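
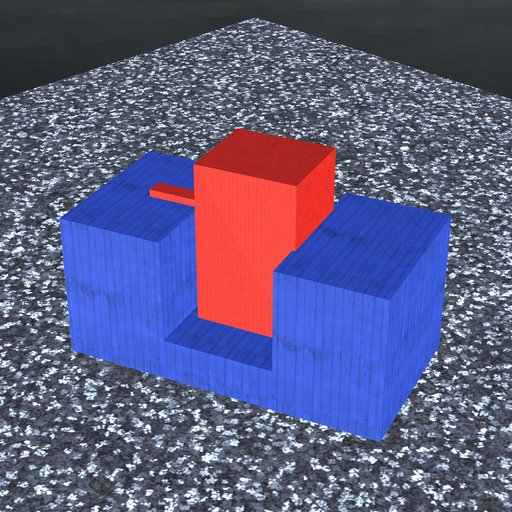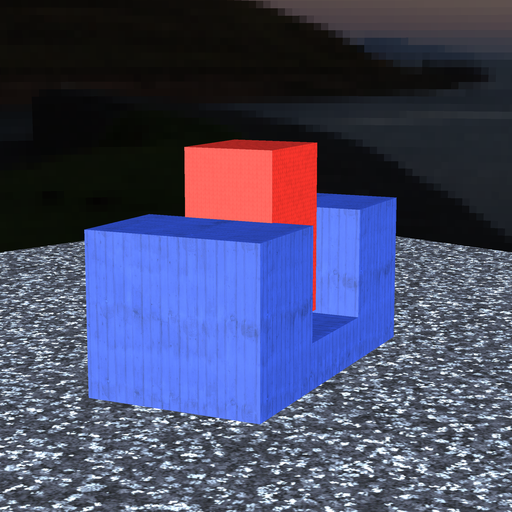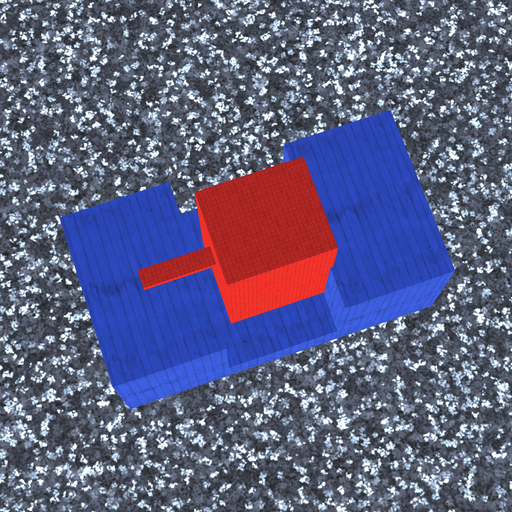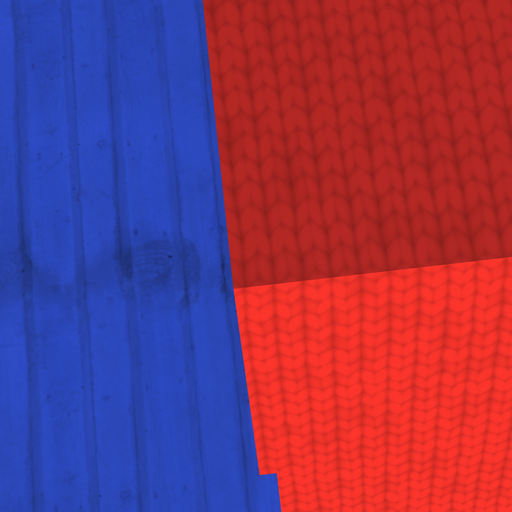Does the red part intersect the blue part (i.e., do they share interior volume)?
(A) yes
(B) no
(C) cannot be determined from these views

(A) yes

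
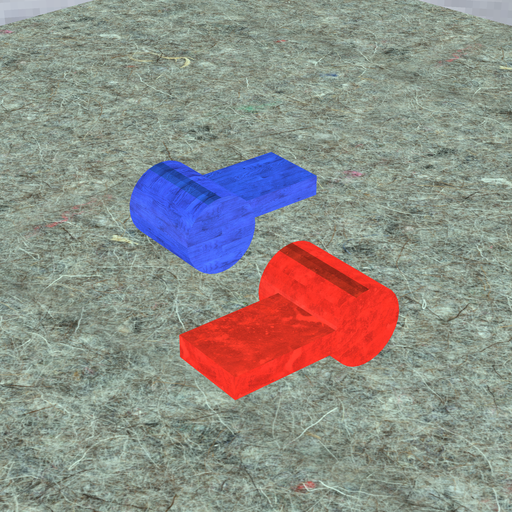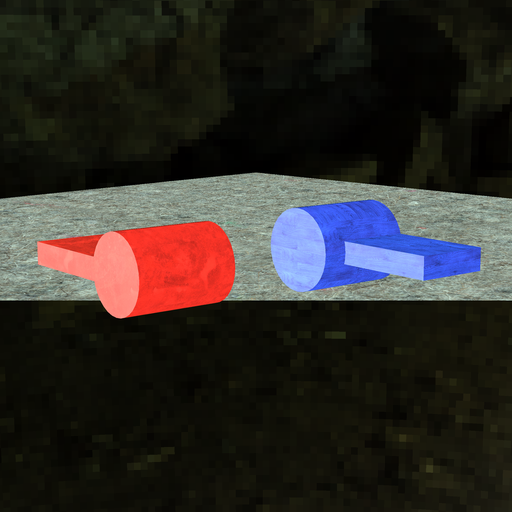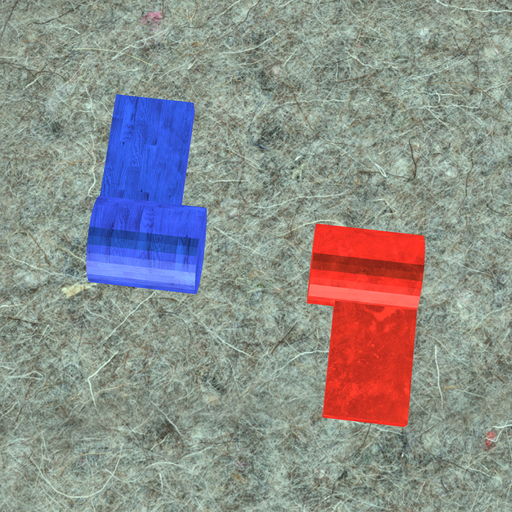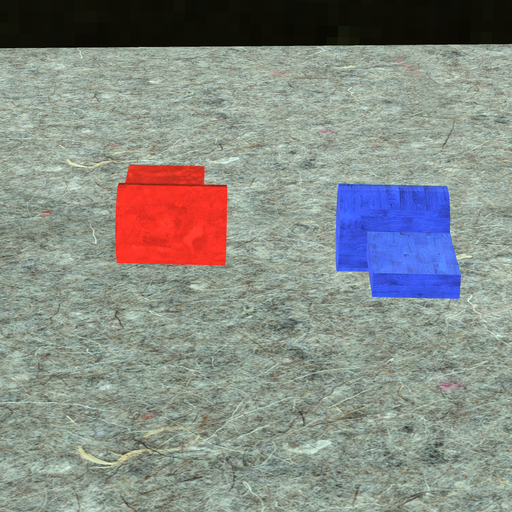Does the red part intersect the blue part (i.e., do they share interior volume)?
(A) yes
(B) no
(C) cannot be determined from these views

(B) no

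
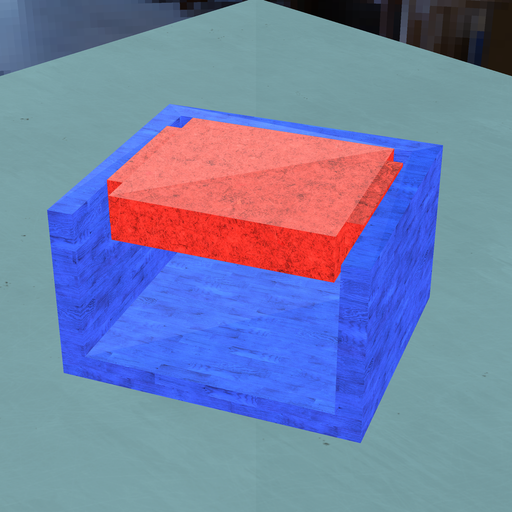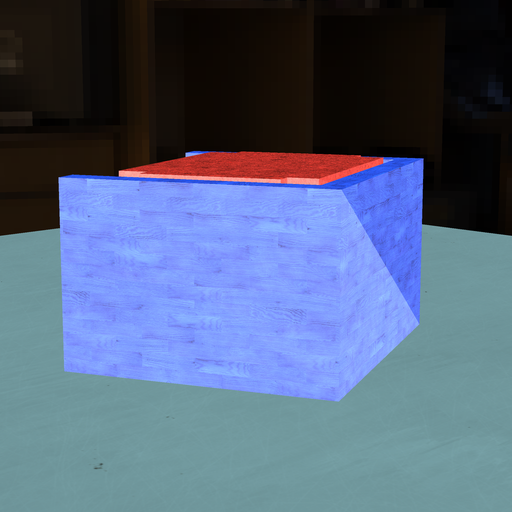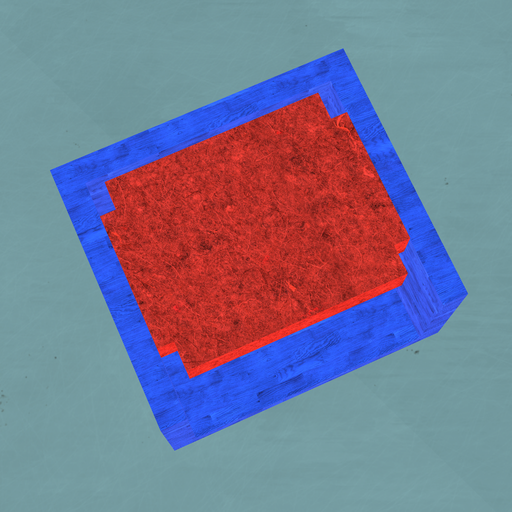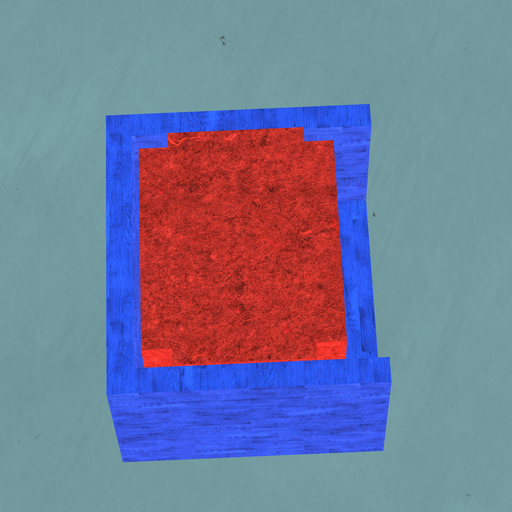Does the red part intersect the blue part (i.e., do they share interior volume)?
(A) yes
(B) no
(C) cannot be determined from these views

(B) no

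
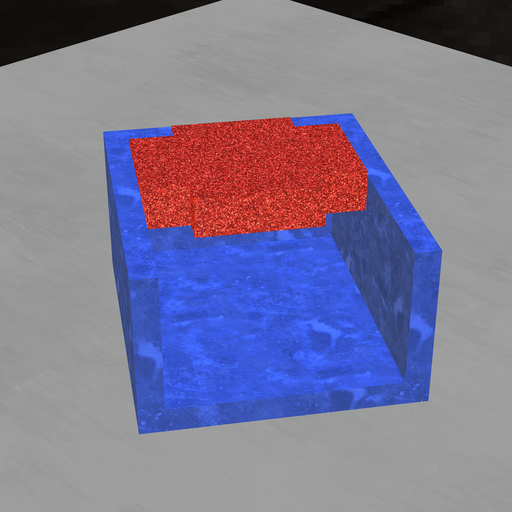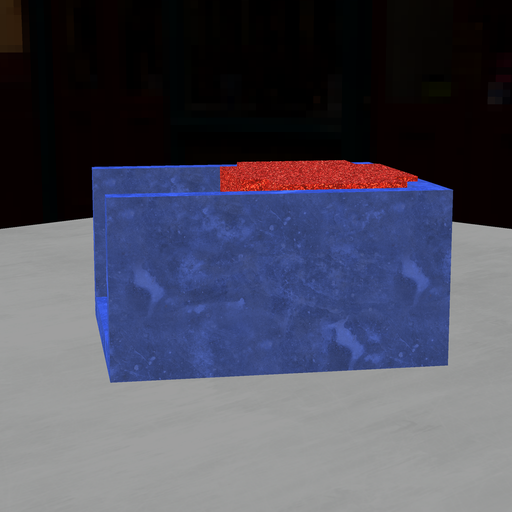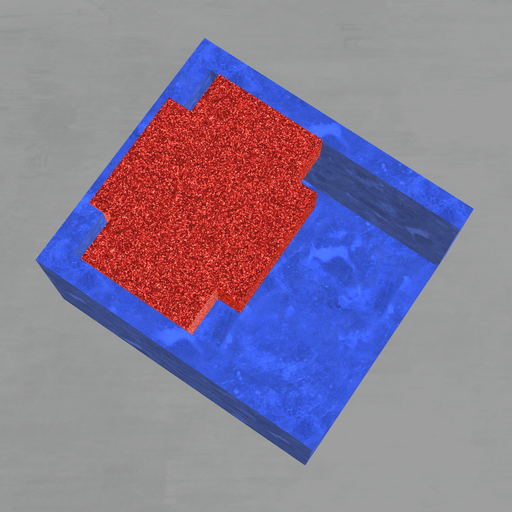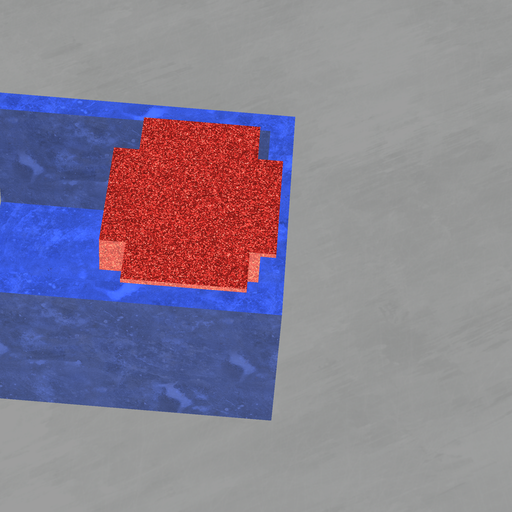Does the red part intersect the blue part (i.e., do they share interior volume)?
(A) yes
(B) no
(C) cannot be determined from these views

(A) yes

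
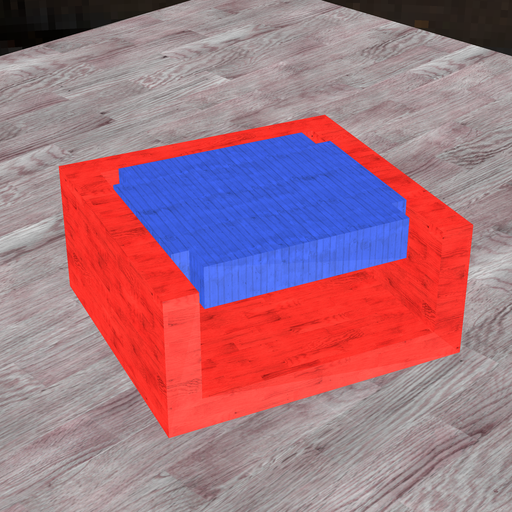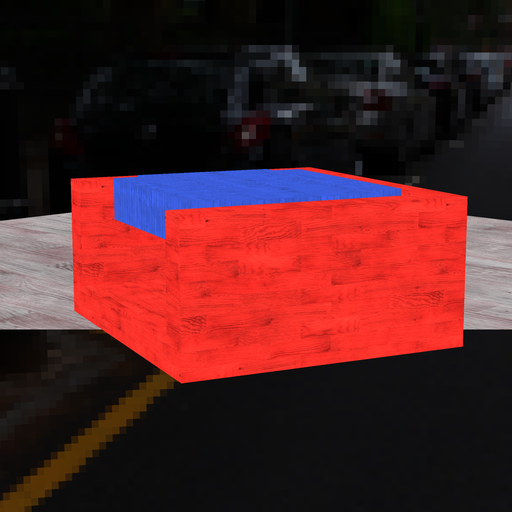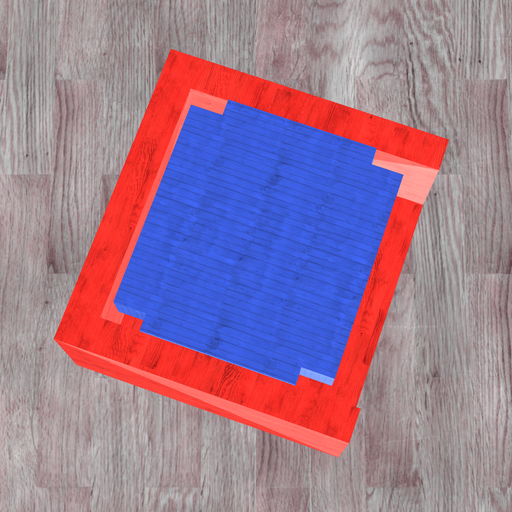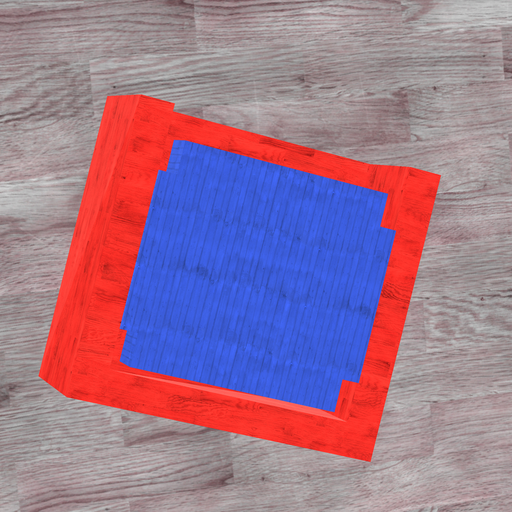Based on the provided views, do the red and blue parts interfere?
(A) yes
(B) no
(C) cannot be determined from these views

(B) no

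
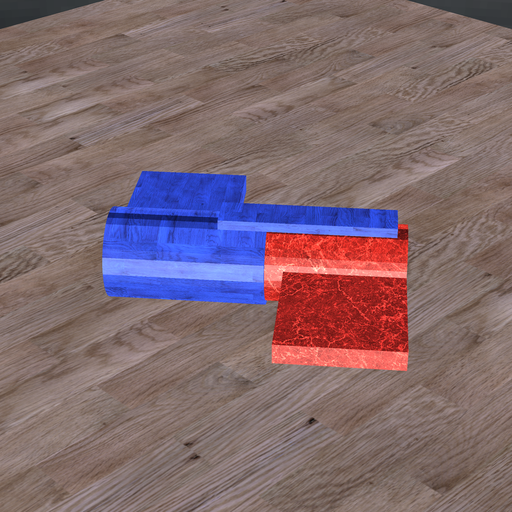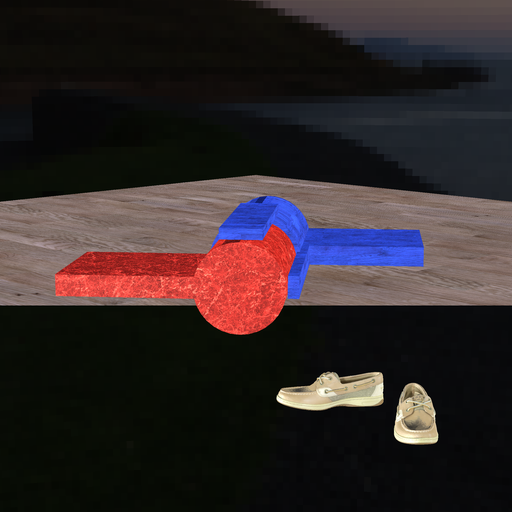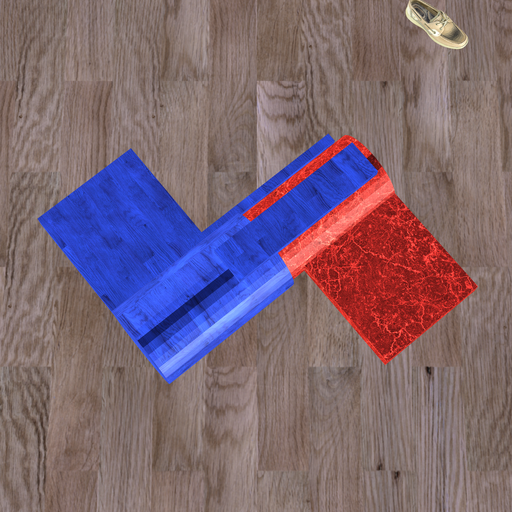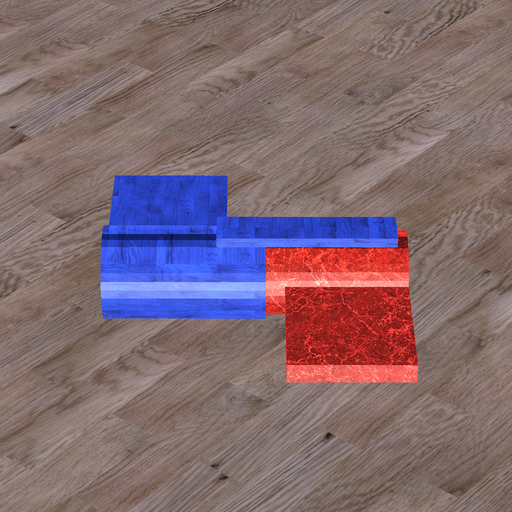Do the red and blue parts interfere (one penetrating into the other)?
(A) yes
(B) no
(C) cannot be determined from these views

(A) yes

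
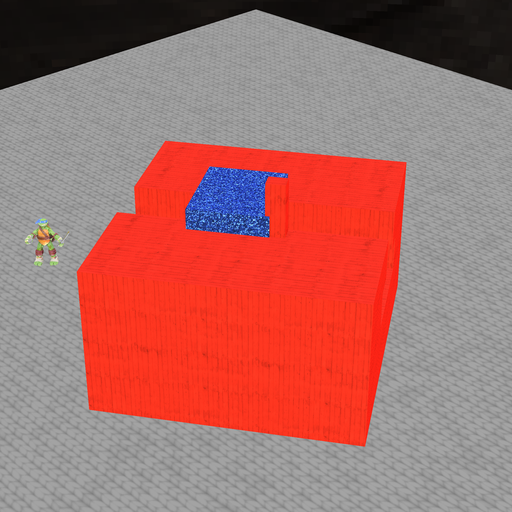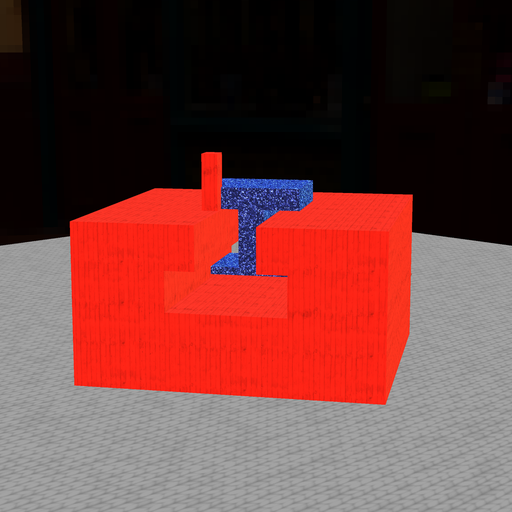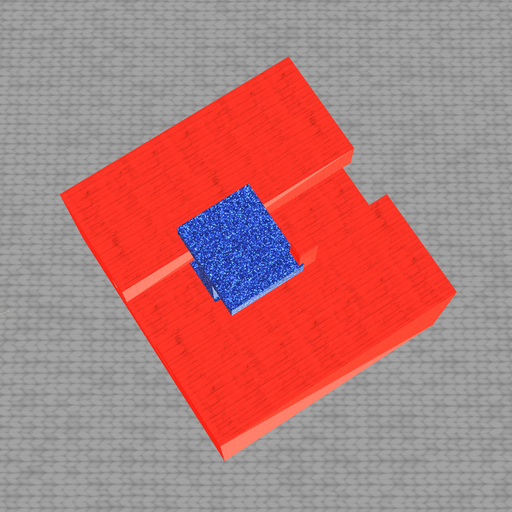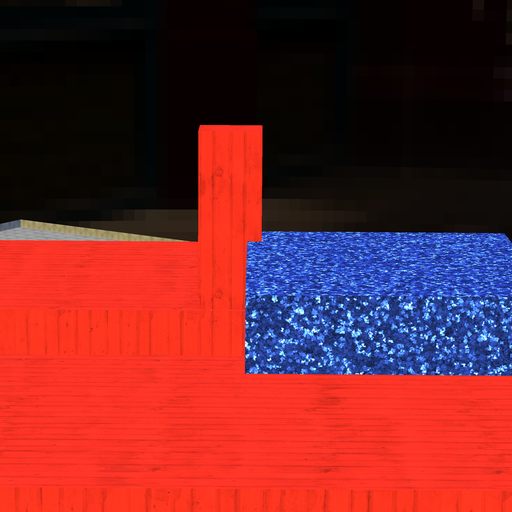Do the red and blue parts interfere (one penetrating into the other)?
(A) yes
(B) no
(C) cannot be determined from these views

(A) yes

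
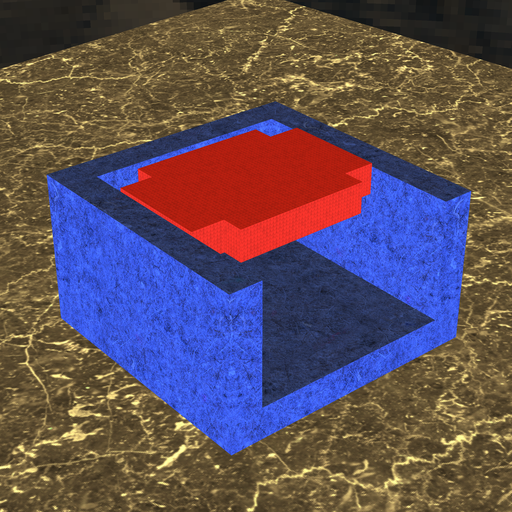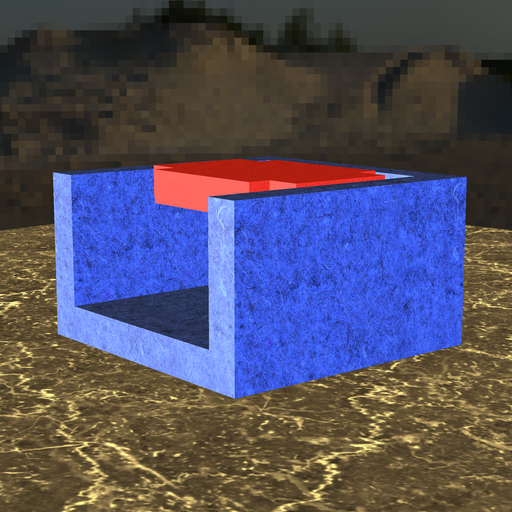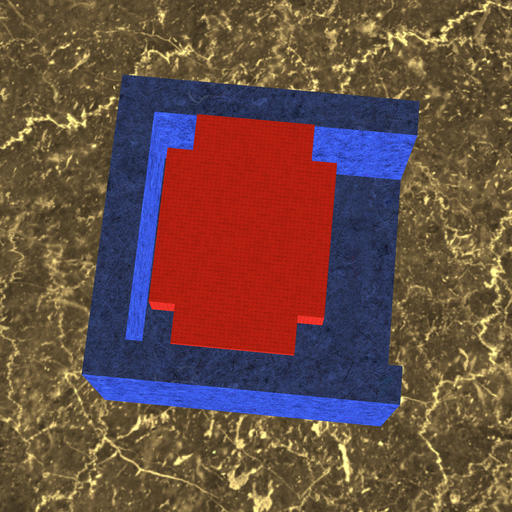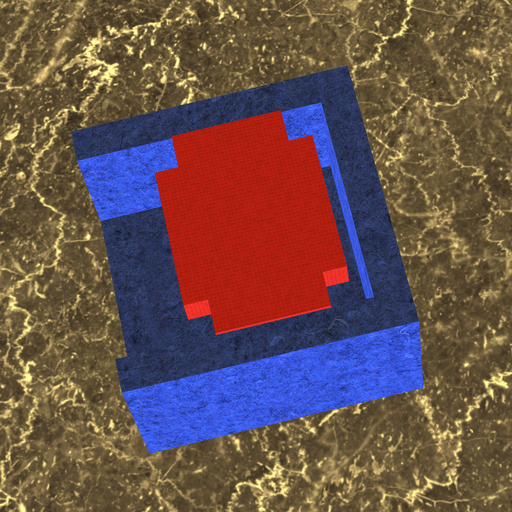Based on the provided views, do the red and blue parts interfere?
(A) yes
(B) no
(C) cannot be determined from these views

(B) no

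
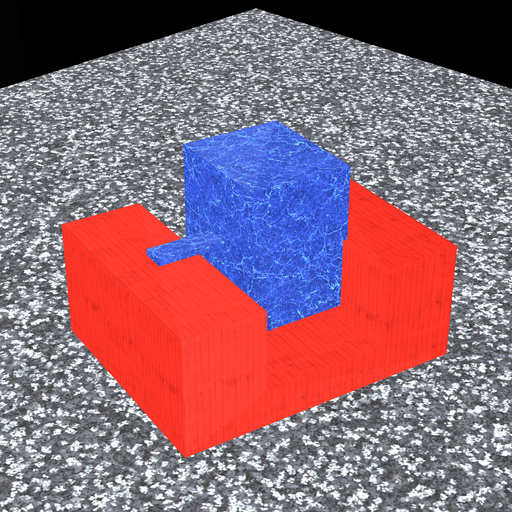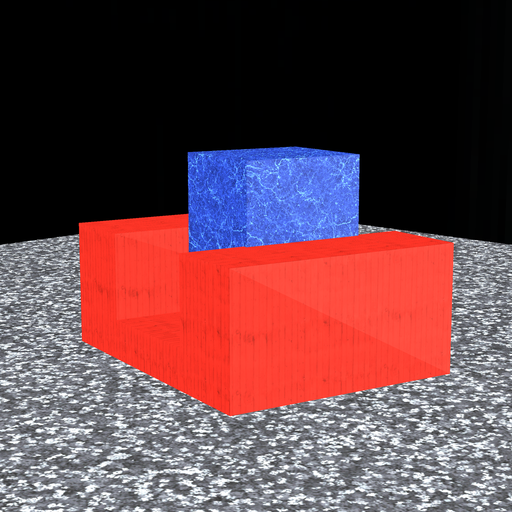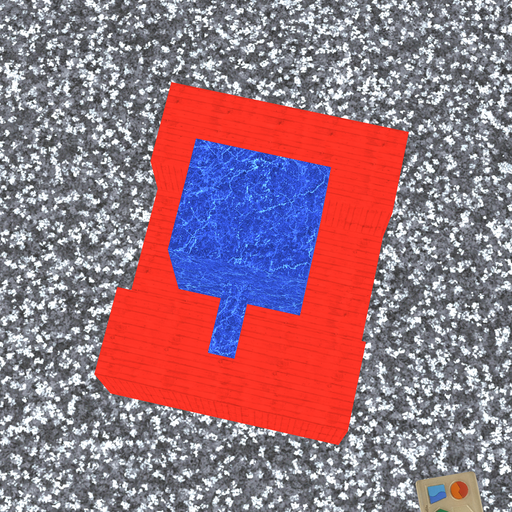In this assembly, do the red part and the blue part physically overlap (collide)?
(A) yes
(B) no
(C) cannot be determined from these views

(C) cannot be determined from these views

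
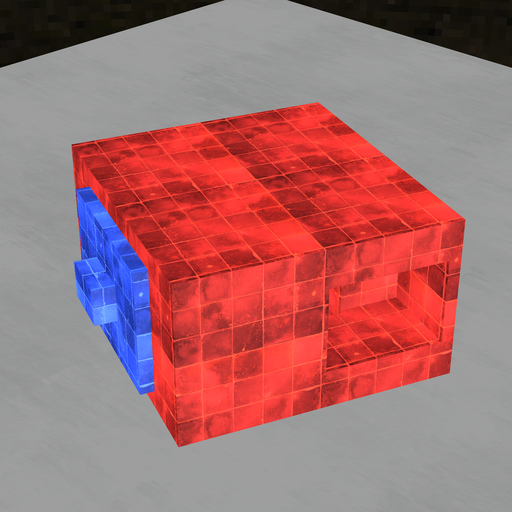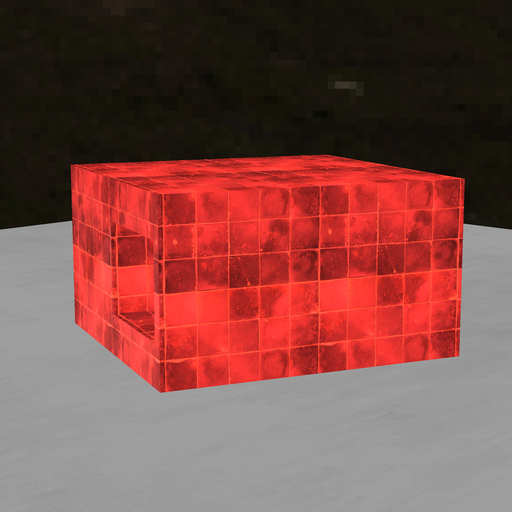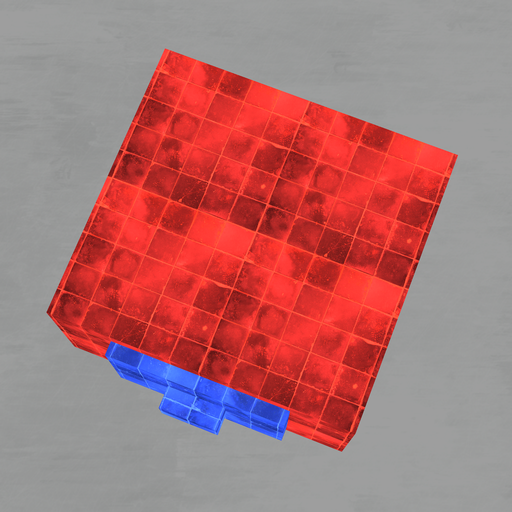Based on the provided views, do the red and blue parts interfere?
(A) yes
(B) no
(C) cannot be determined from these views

(C) cannot be determined from these views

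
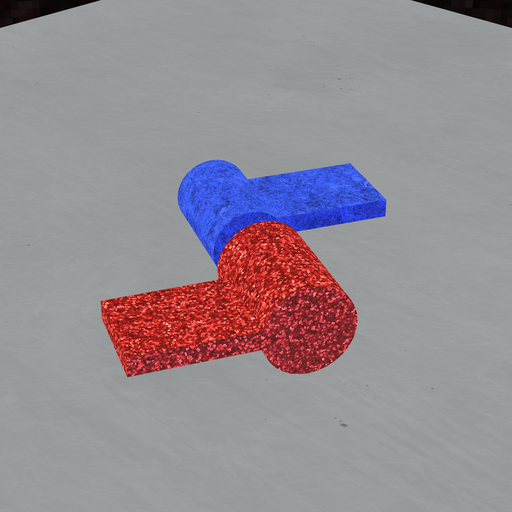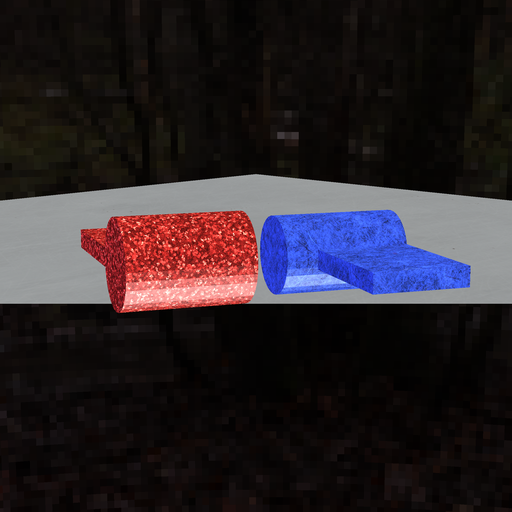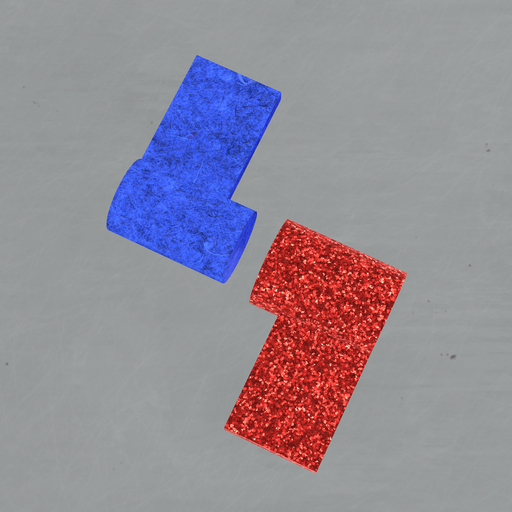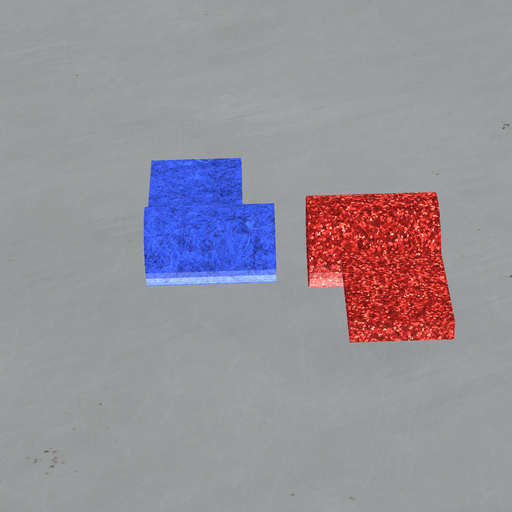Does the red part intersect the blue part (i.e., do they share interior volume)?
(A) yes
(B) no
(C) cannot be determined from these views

(B) no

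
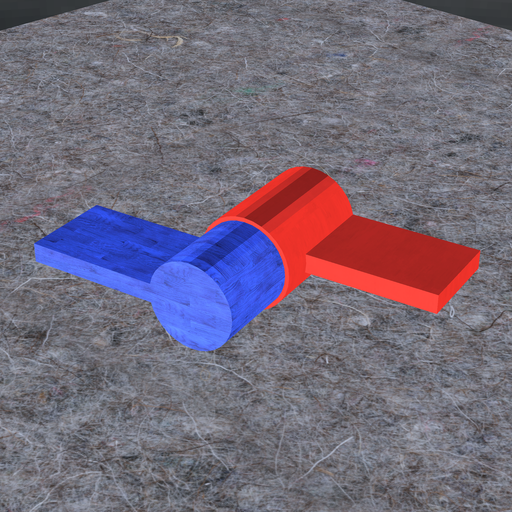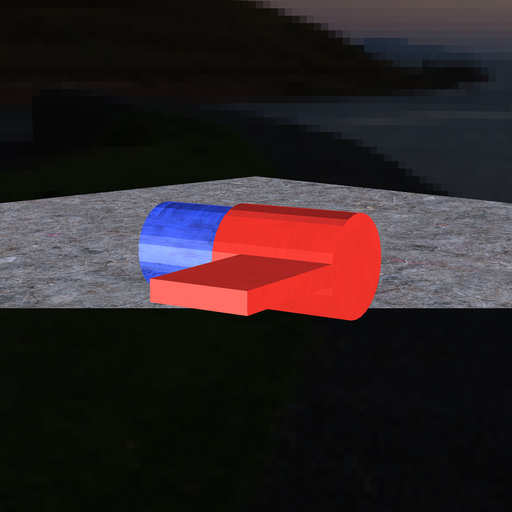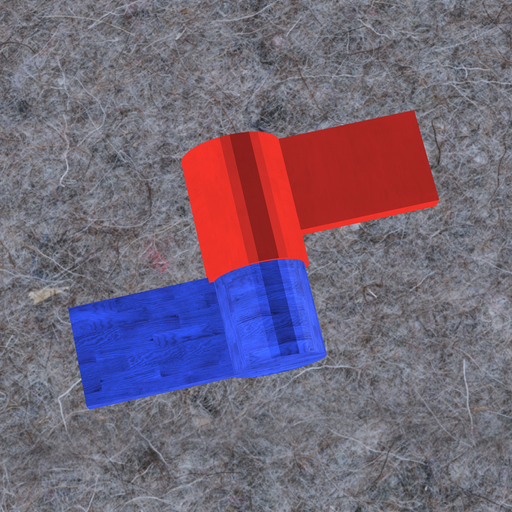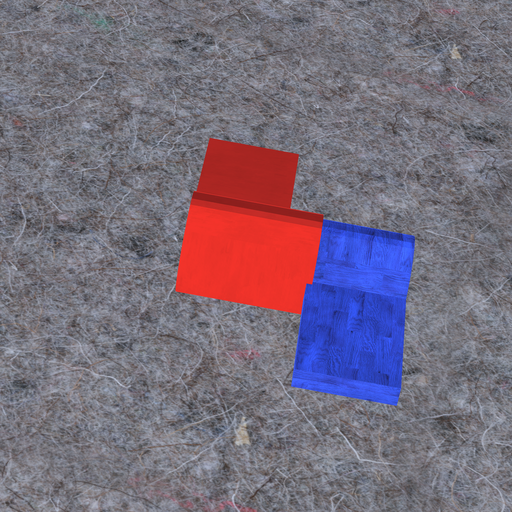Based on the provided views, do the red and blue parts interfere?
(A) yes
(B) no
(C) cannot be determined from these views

(A) yes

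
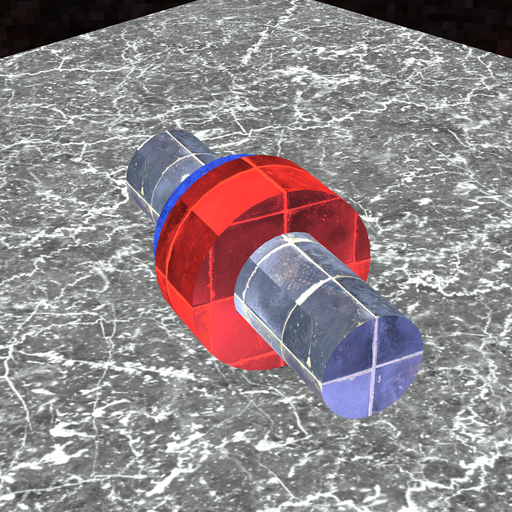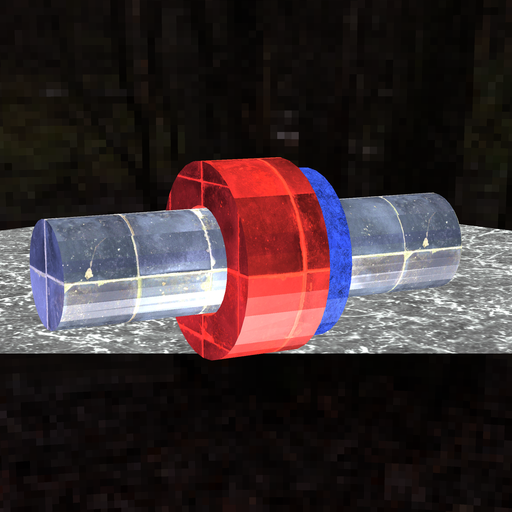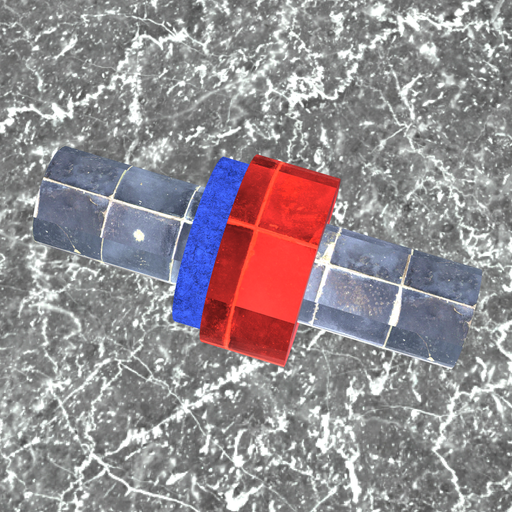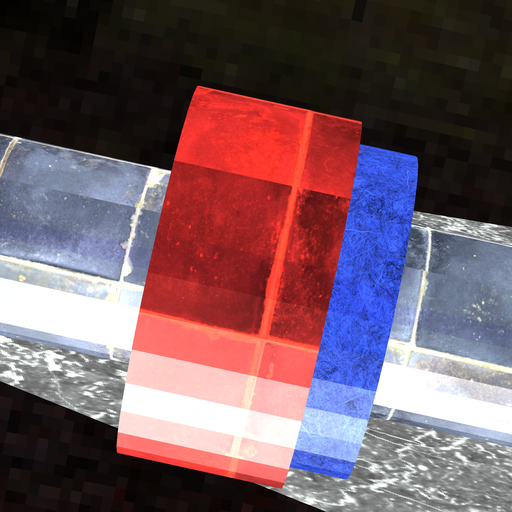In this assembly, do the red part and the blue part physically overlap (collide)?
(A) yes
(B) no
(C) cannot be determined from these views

(A) yes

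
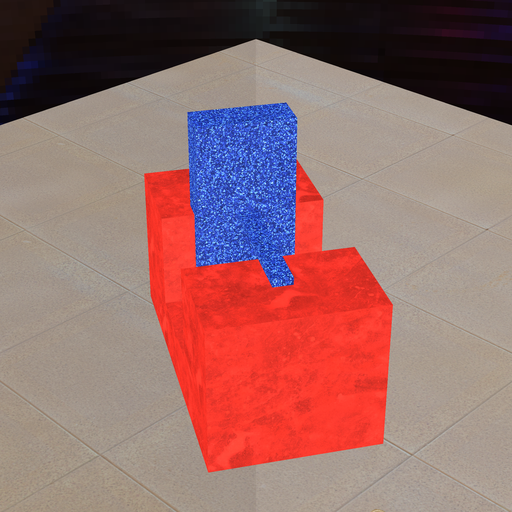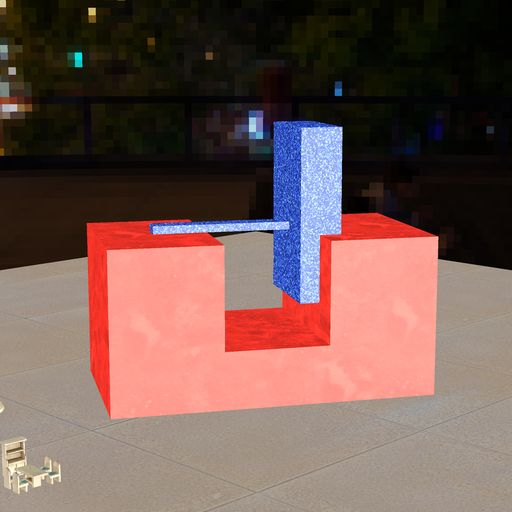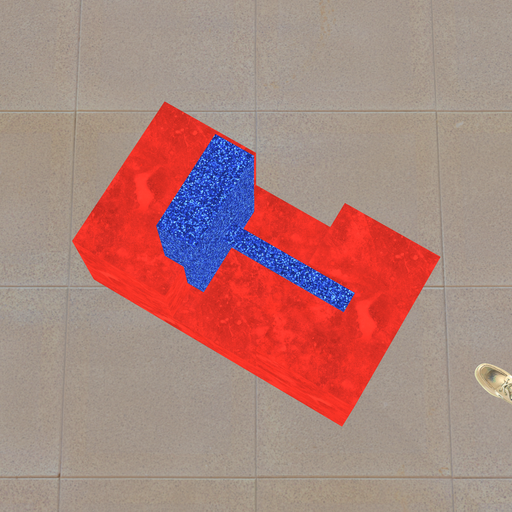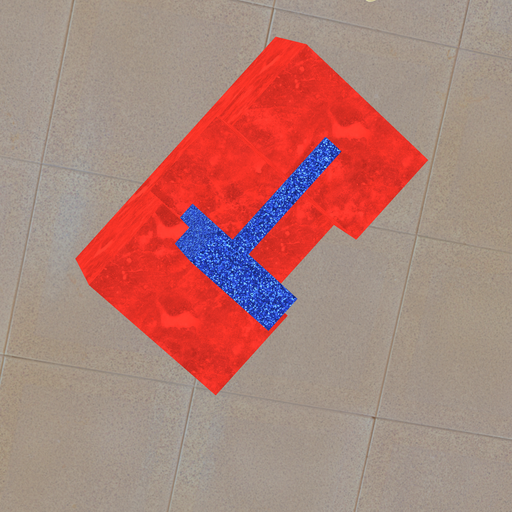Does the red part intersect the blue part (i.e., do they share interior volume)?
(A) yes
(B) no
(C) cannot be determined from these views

(A) yes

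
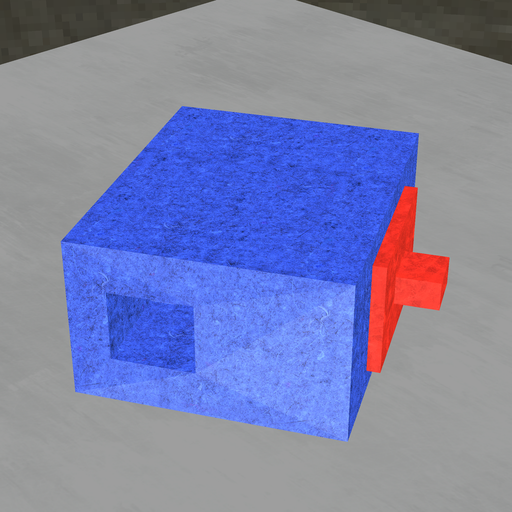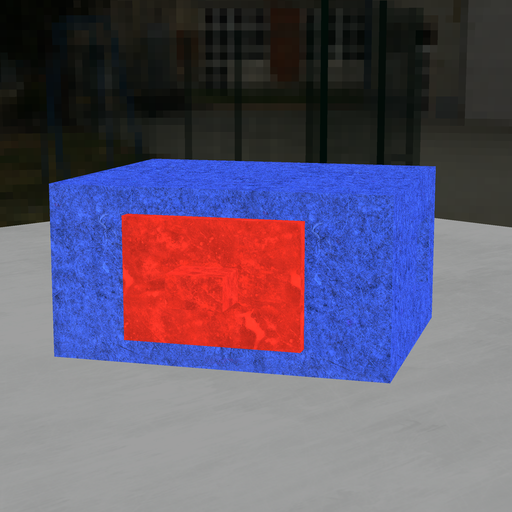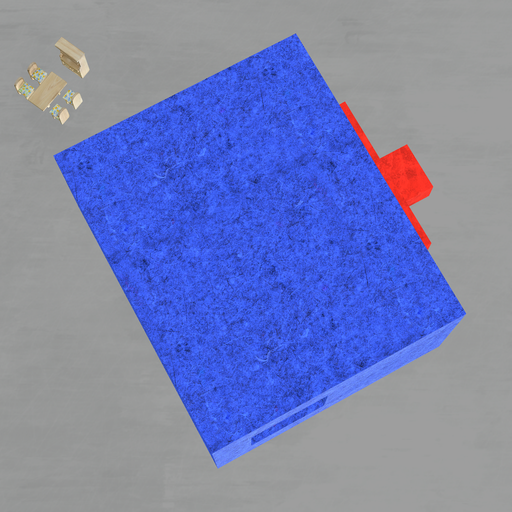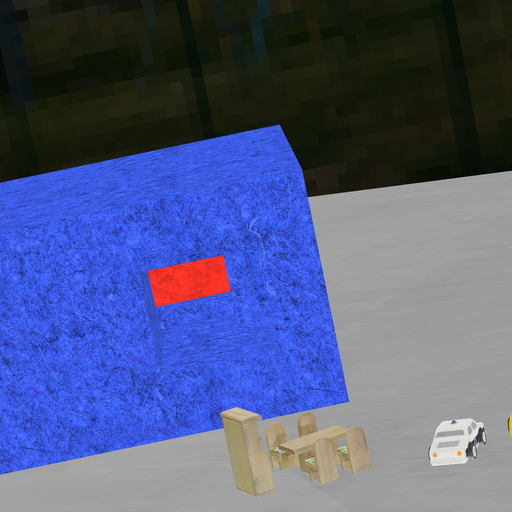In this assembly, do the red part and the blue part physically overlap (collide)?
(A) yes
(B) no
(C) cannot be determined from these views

(A) yes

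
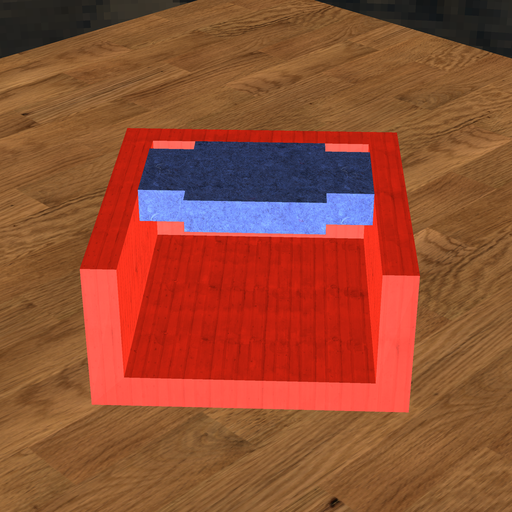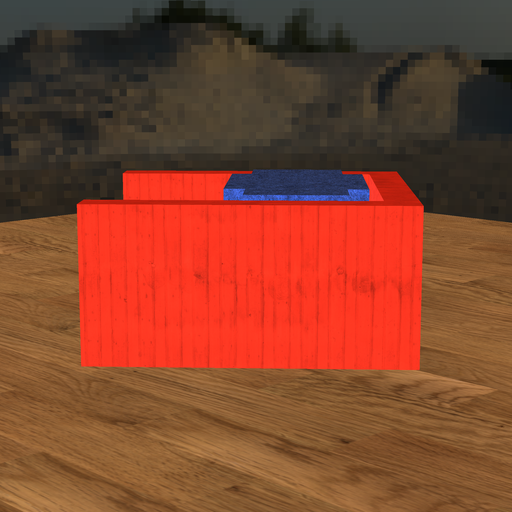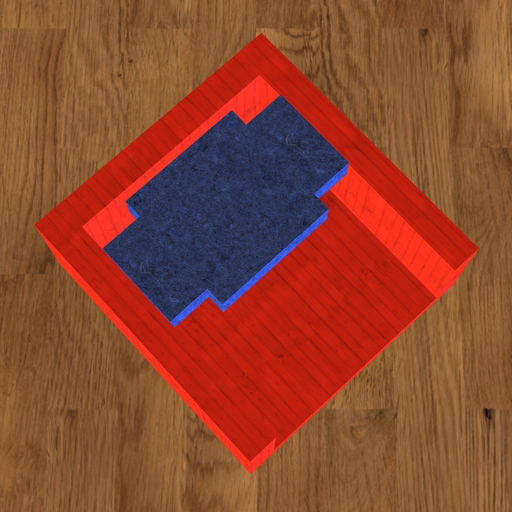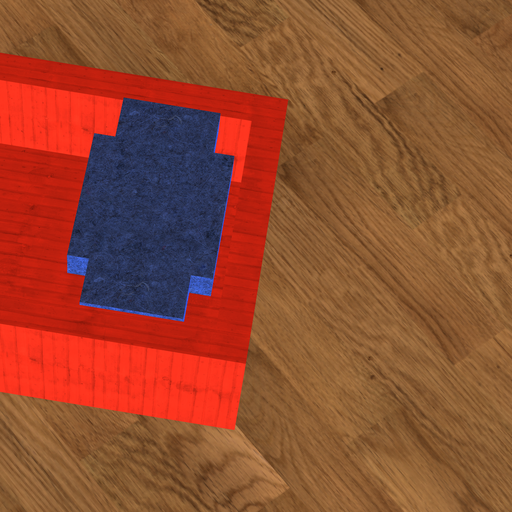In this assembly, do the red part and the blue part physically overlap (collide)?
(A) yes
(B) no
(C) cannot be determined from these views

(B) no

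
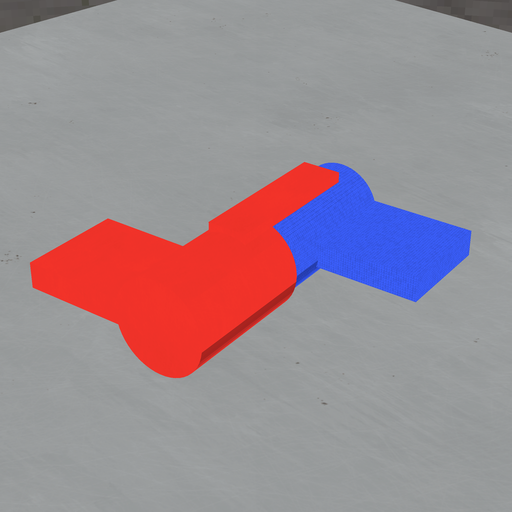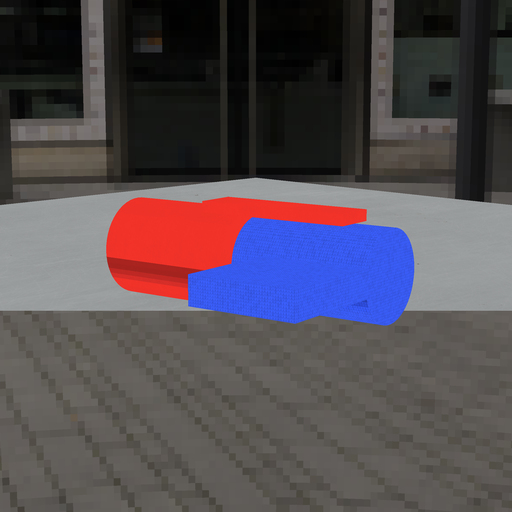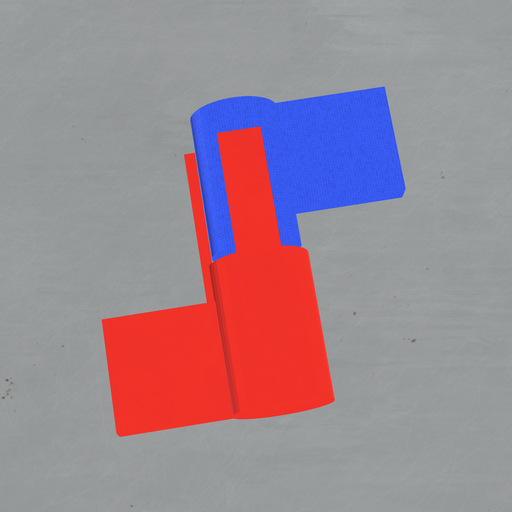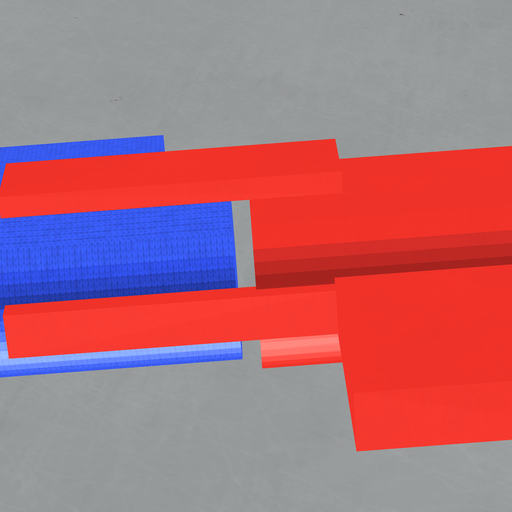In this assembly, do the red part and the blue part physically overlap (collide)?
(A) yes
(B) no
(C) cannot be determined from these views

(B) no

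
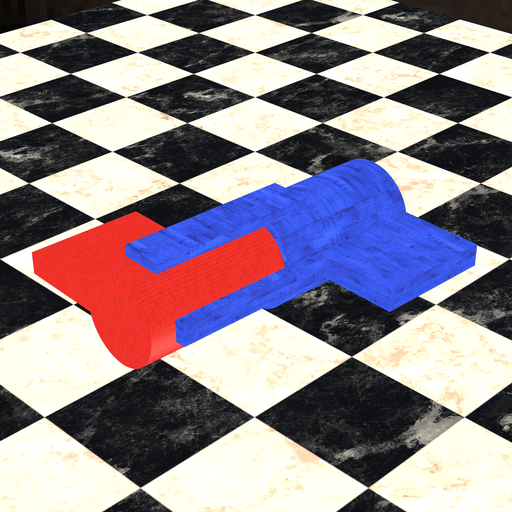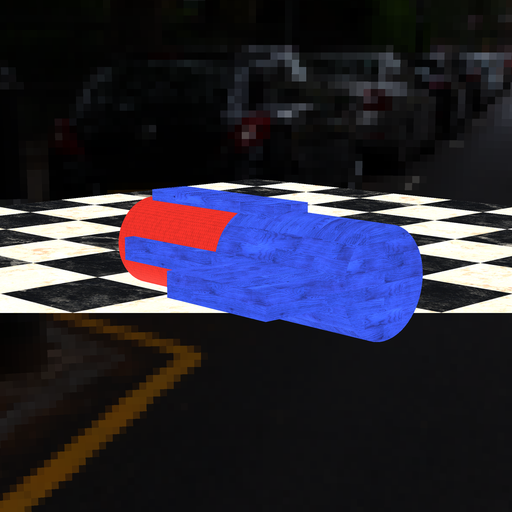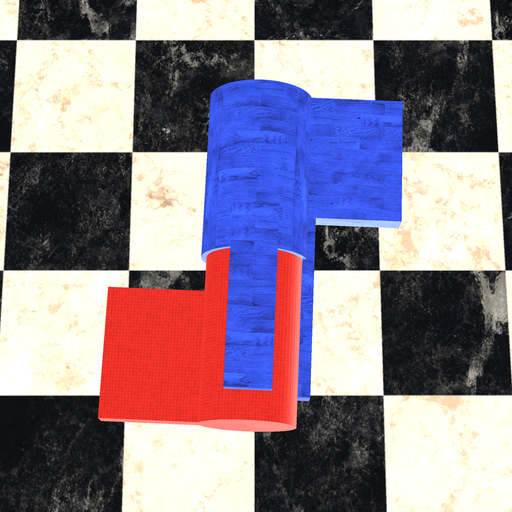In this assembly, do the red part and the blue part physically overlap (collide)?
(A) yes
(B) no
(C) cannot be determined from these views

(C) cannot be determined from these views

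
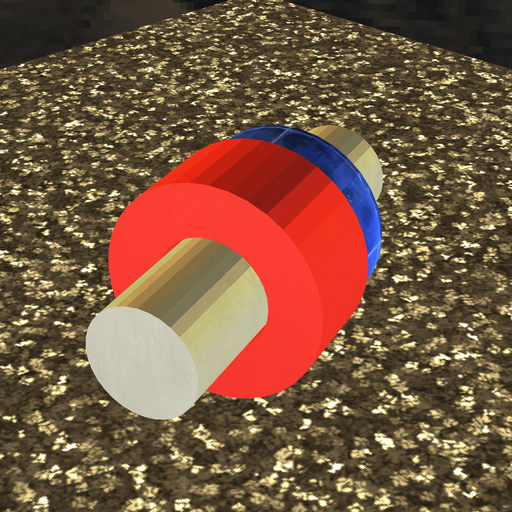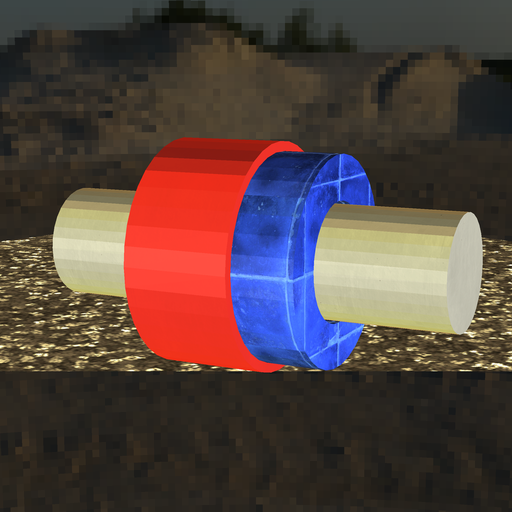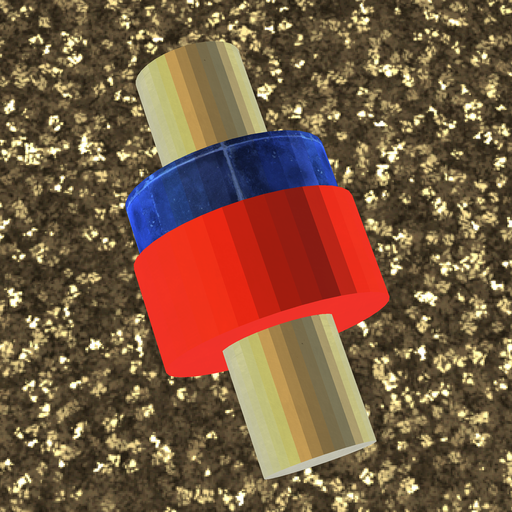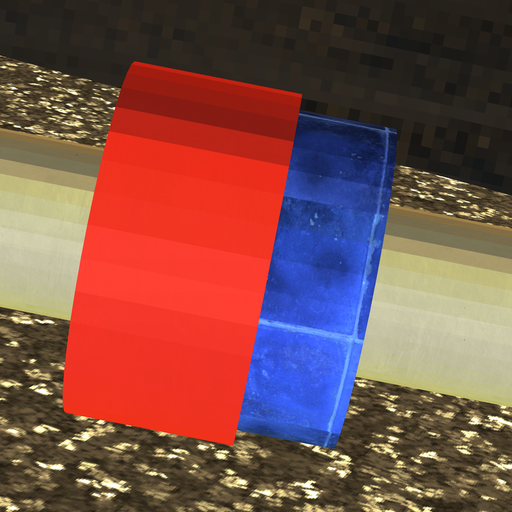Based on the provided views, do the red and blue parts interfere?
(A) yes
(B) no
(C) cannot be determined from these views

(A) yes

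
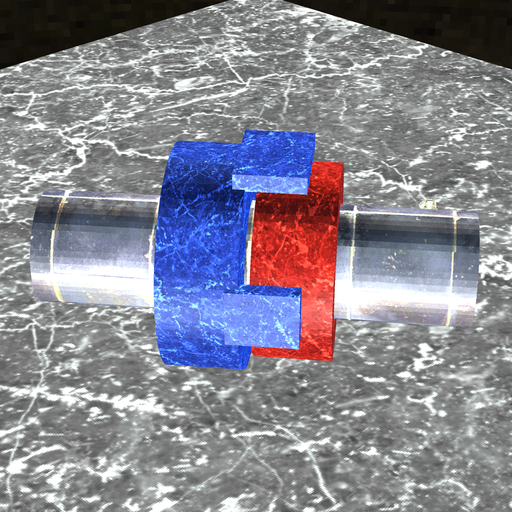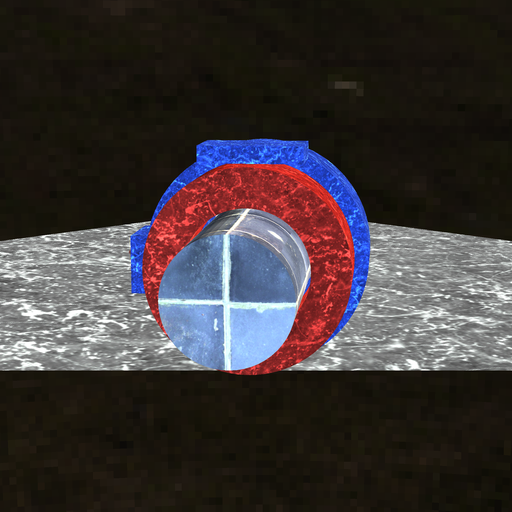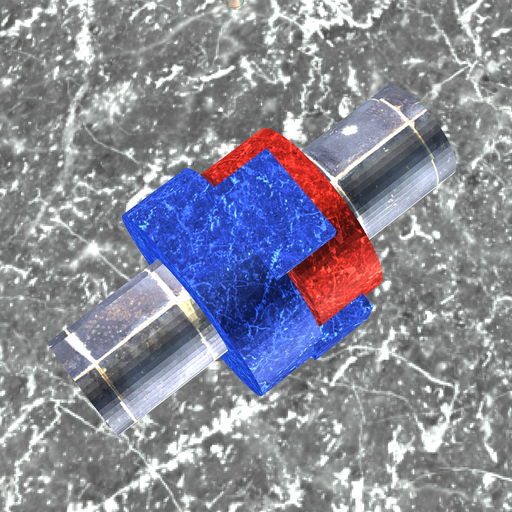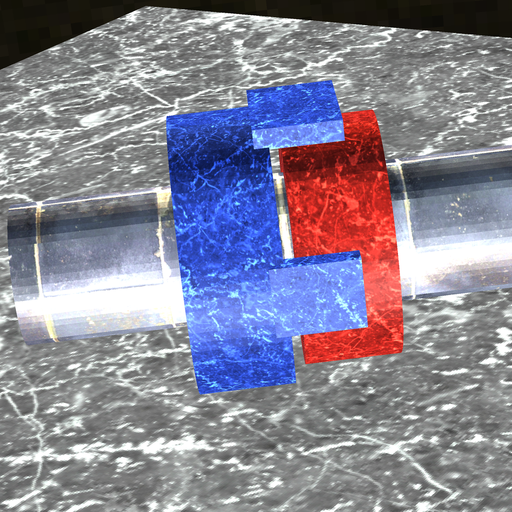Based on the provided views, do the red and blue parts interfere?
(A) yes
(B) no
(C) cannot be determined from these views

(B) no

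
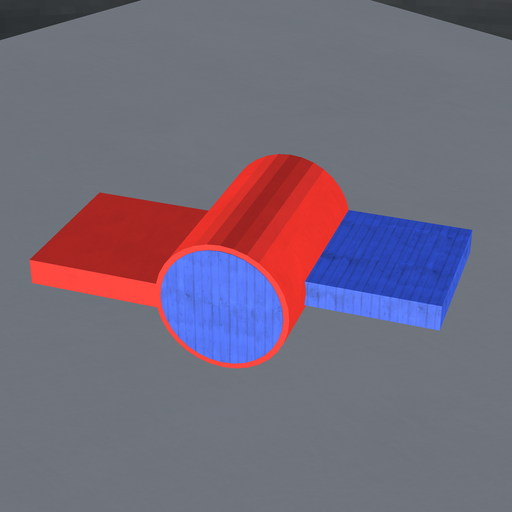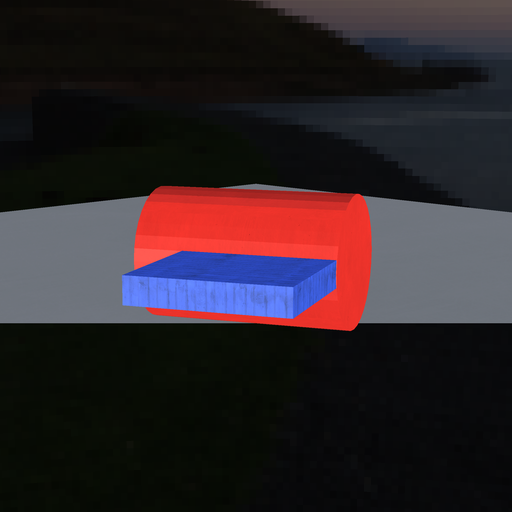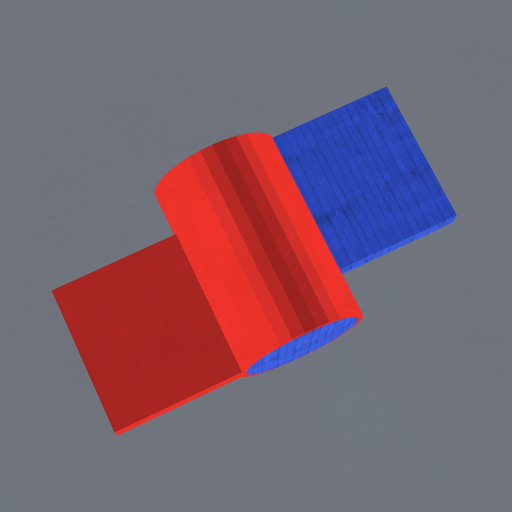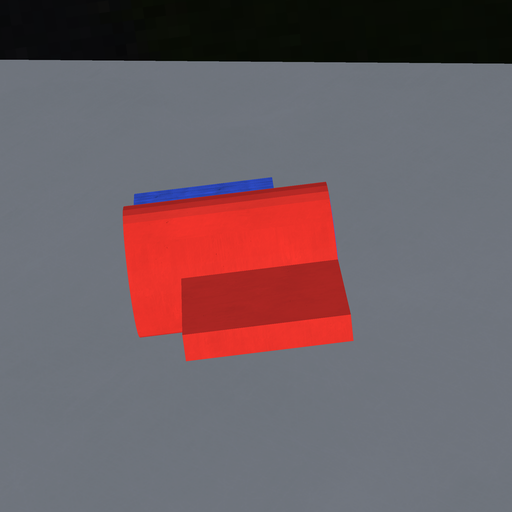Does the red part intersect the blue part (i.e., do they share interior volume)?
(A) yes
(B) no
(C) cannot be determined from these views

(A) yes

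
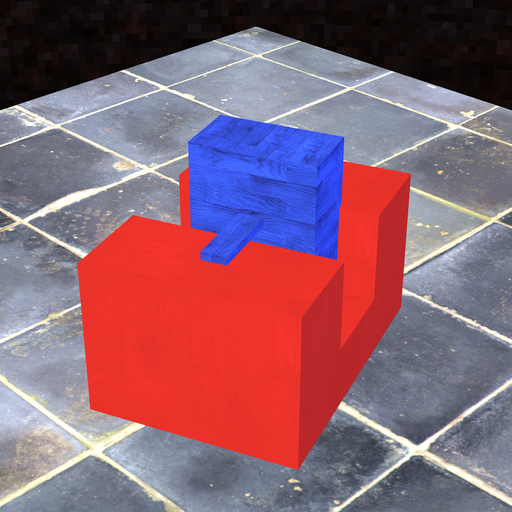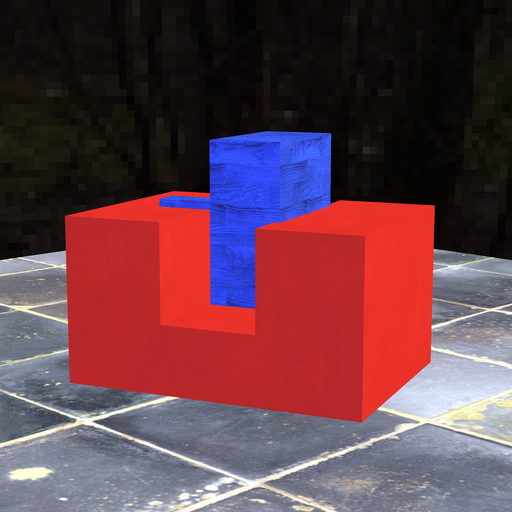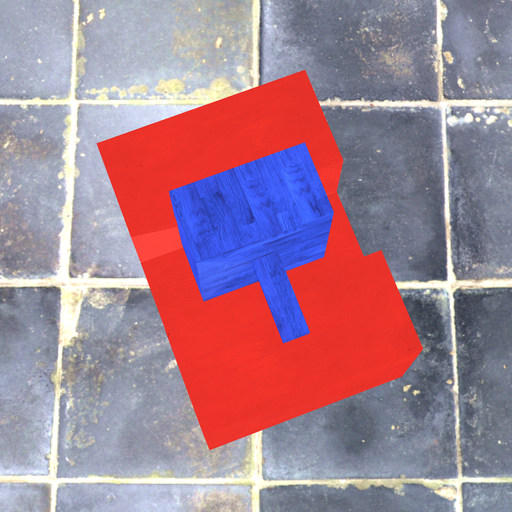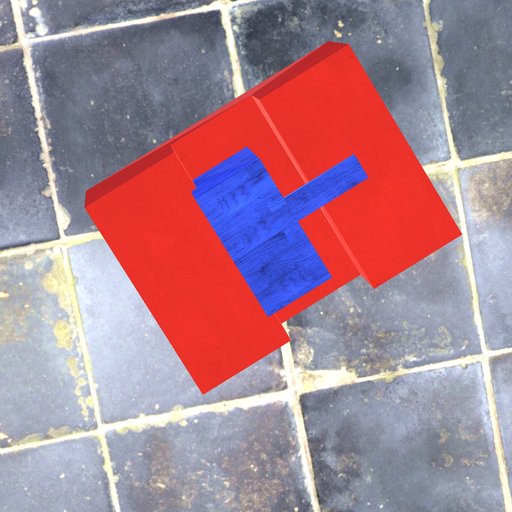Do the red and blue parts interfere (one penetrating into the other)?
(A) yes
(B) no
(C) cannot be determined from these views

(A) yes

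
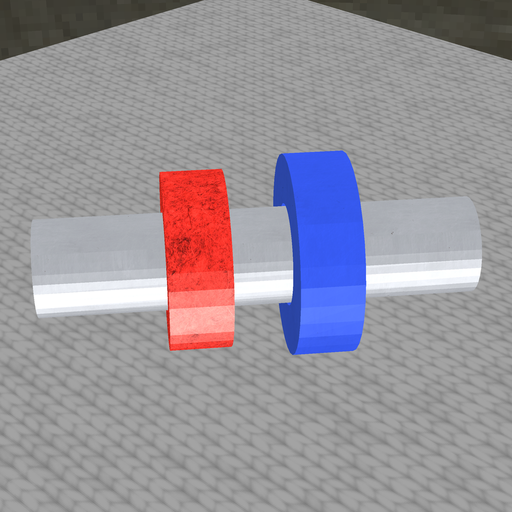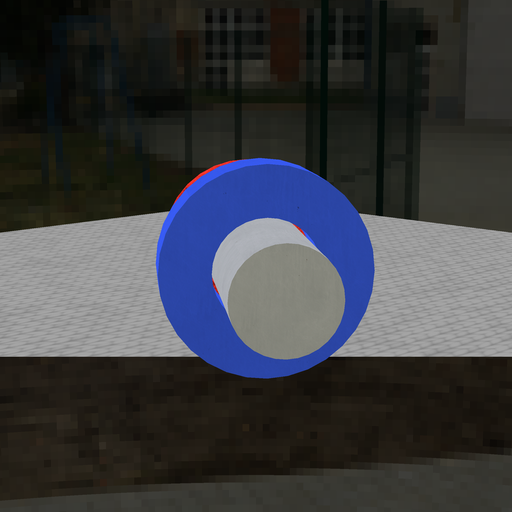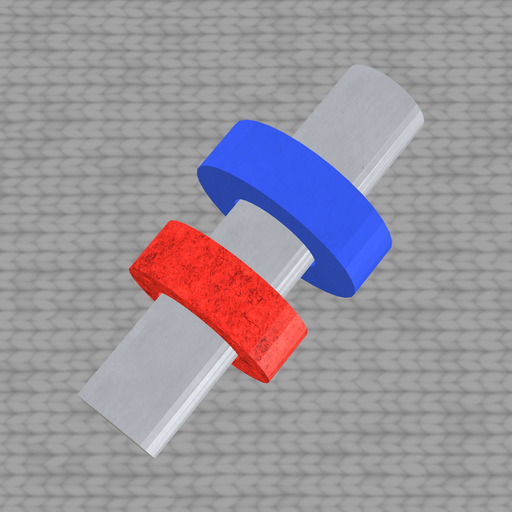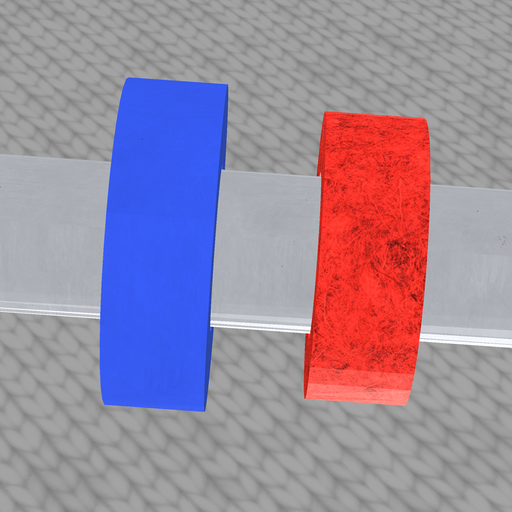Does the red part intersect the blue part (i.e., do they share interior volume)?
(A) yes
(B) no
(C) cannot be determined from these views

(B) no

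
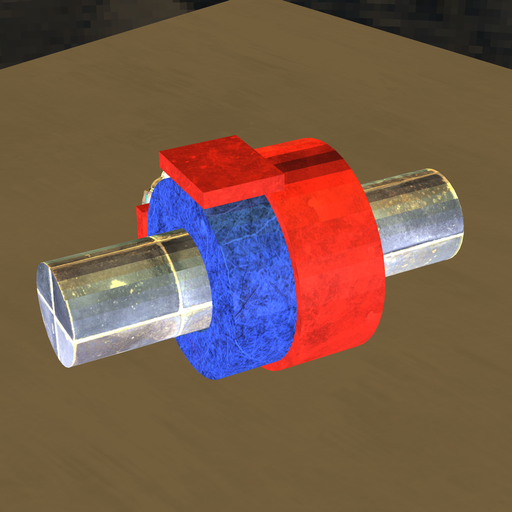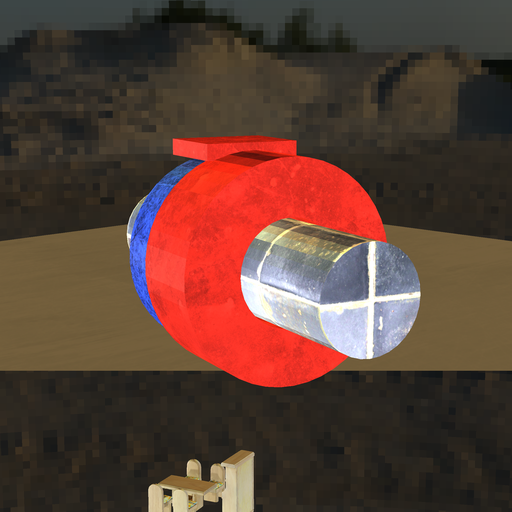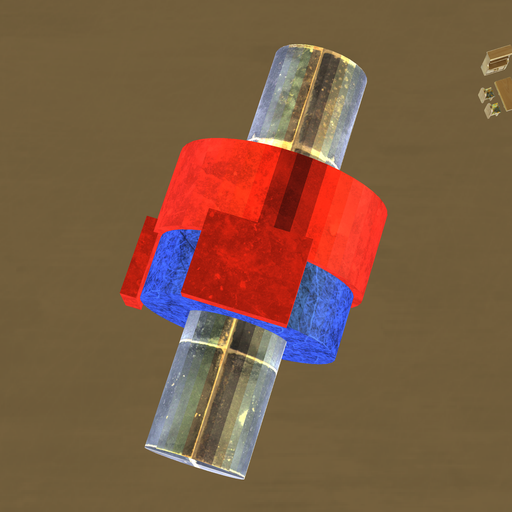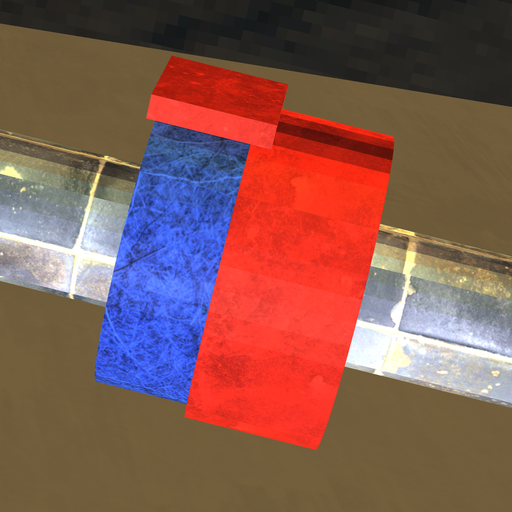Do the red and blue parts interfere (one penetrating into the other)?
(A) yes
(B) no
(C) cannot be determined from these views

(A) yes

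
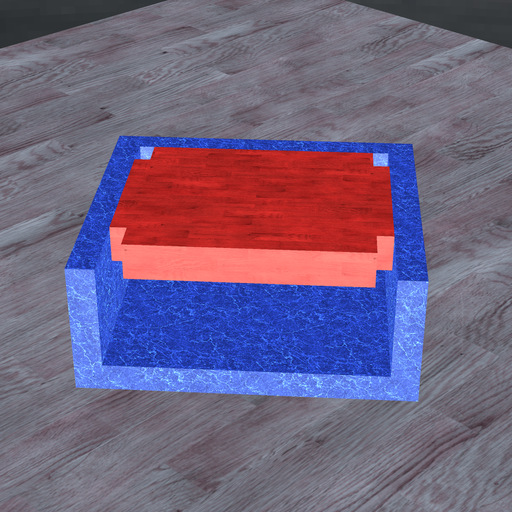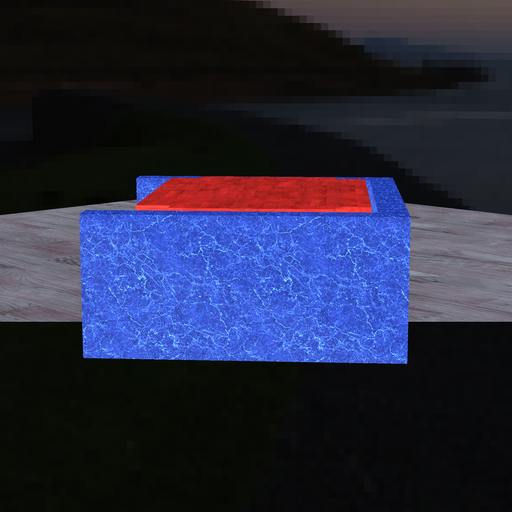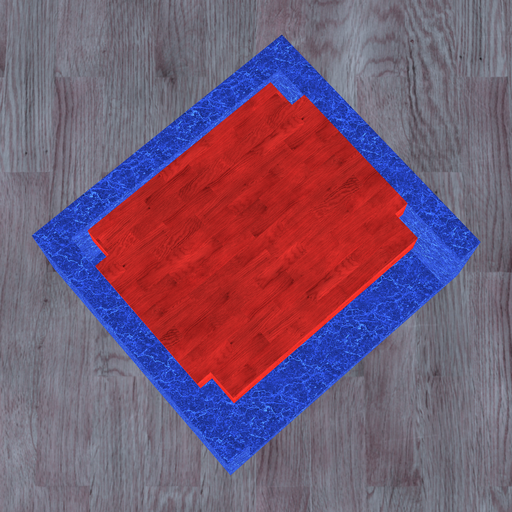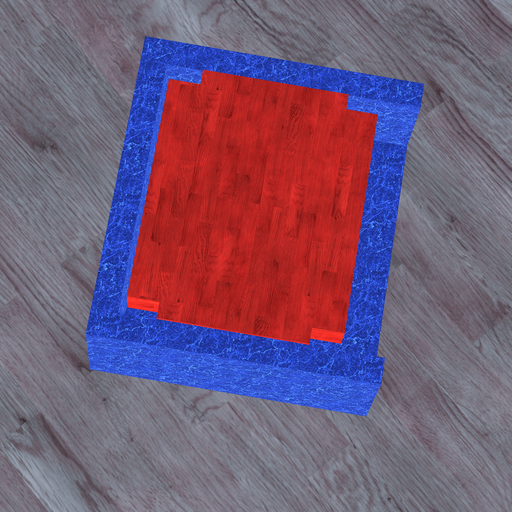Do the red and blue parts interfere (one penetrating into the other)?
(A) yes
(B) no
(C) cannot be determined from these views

(B) no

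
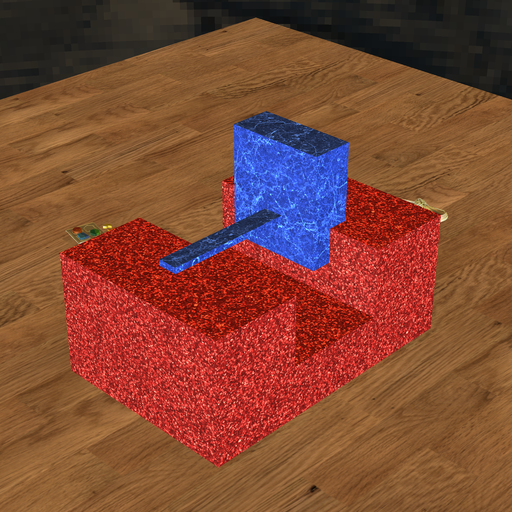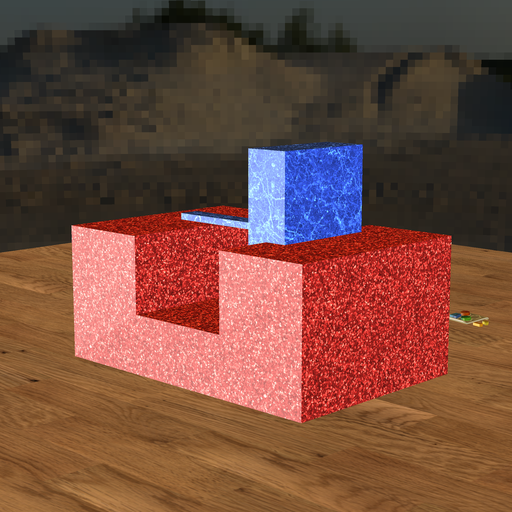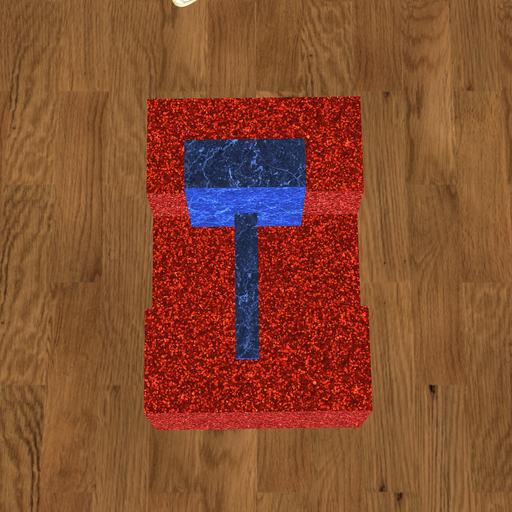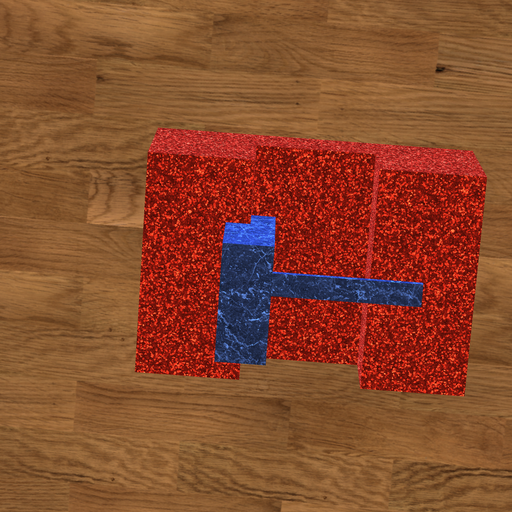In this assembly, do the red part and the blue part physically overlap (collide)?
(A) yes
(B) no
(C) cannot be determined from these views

(A) yes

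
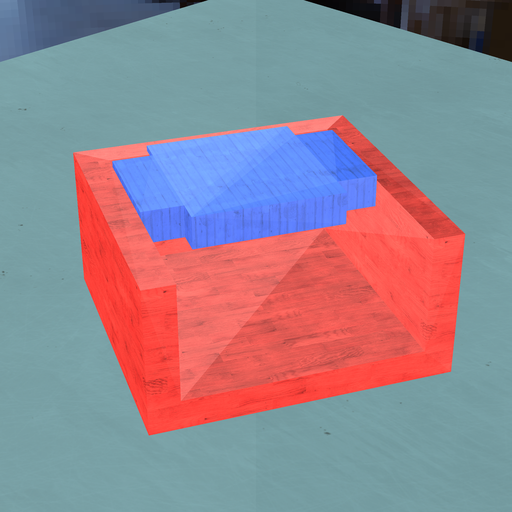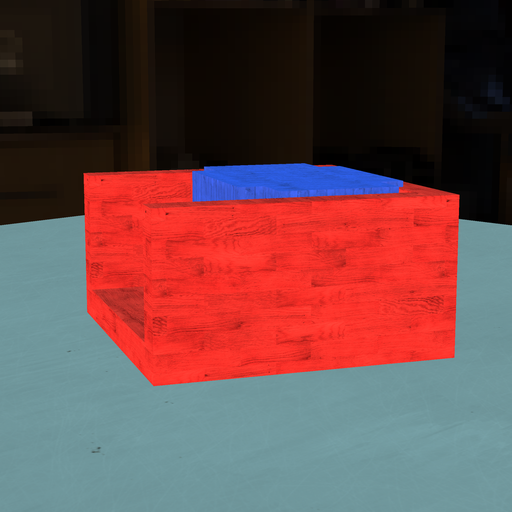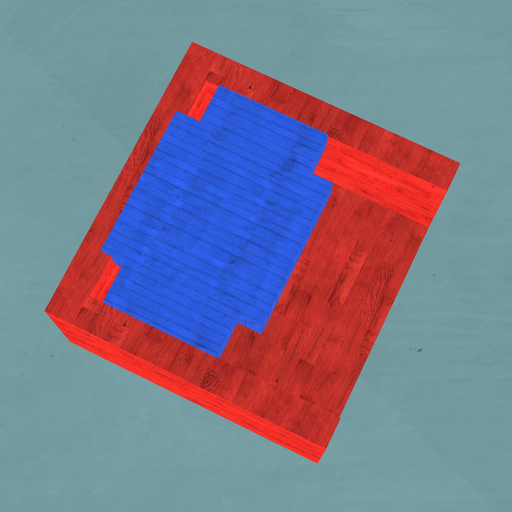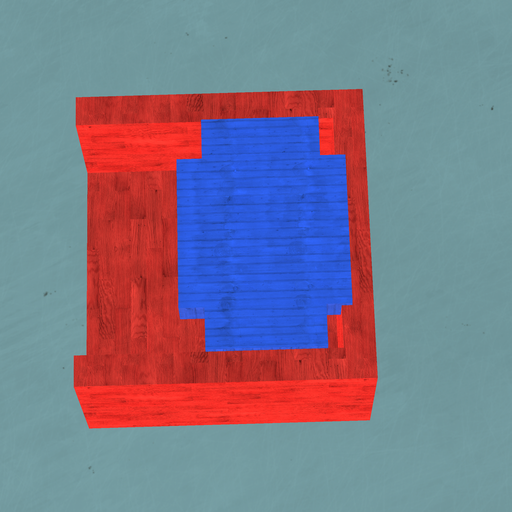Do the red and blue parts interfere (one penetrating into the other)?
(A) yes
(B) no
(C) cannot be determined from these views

(A) yes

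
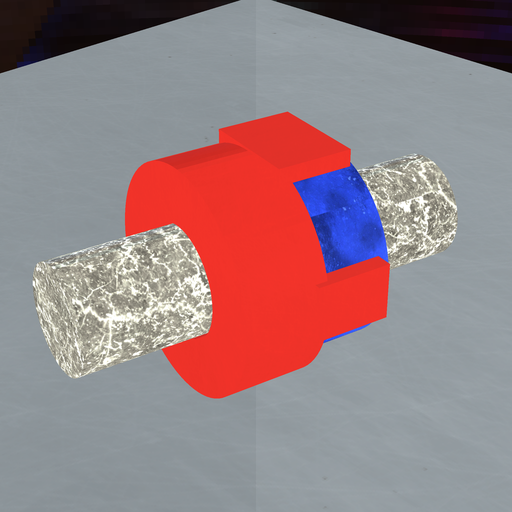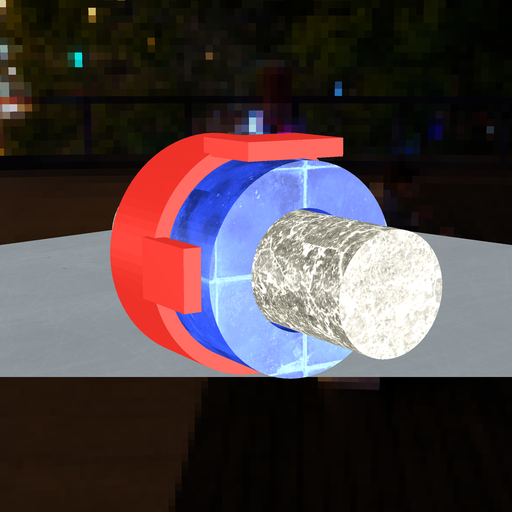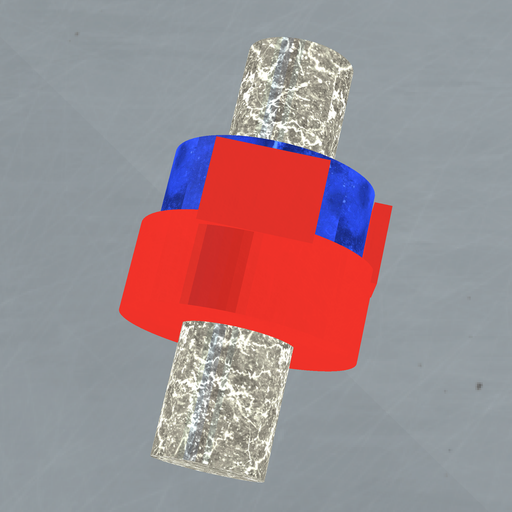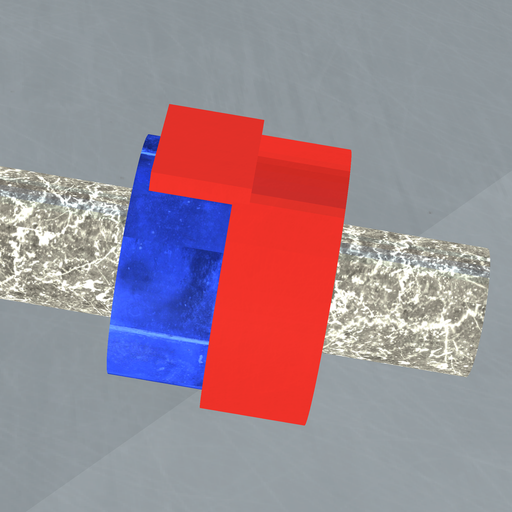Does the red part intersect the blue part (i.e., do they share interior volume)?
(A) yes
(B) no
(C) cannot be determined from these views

(A) yes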